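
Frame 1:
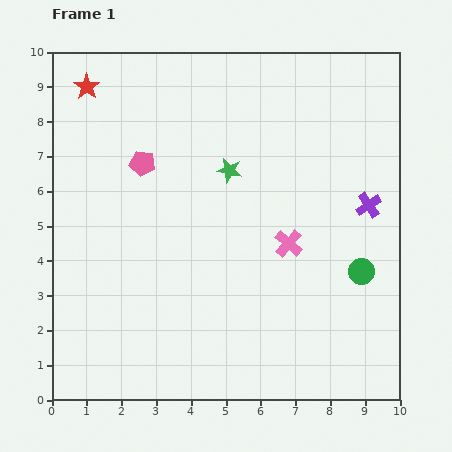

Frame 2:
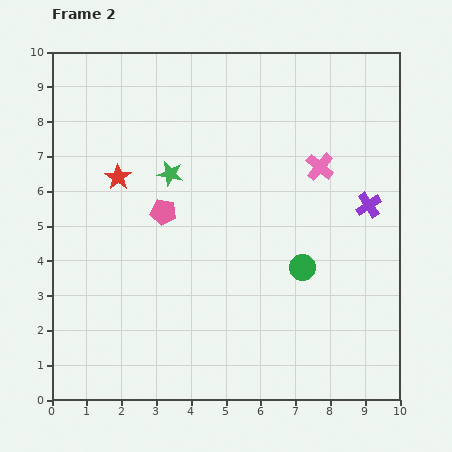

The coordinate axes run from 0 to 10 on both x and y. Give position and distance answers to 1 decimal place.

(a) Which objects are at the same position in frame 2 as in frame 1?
the purple cross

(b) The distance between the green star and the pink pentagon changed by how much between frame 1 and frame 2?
-1.4

Distance in frame 1: 2.5. Distance in frame 2: 1.1.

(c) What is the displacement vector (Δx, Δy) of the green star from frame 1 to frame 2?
(-1.7, -0.1)

The green star was at (5.1, 6.6) in frame 1 and (3.4, 6.5) in frame 2.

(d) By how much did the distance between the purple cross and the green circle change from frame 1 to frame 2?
+0.7

Distance in frame 1: 1.9. Distance in frame 2: 2.6.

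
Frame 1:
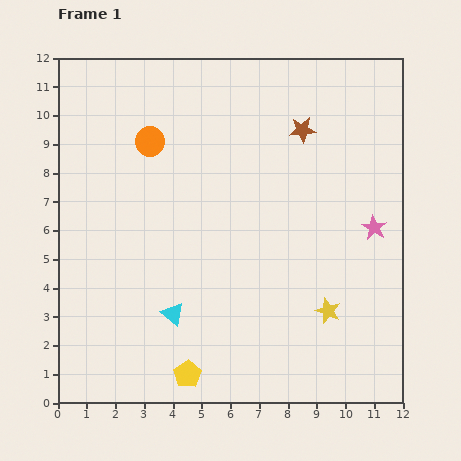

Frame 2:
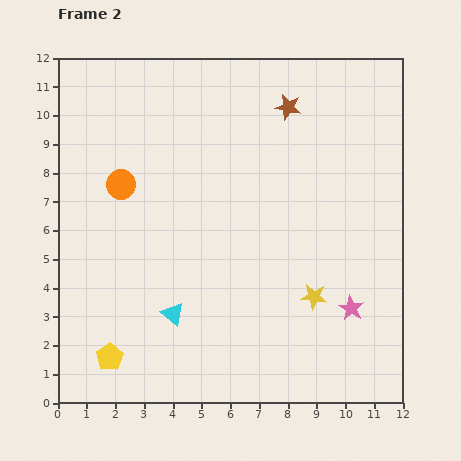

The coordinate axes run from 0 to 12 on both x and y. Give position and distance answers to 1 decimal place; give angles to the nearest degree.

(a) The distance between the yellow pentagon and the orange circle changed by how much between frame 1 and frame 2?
-2.2

Distance in frame 1: 8.2. Distance in frame 2: 6.0.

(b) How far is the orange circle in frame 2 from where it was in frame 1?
1.8

The orange circle moved from (3.2, 9.1) to (2.2, 7.6), a distance of √(1.0² + 1.5²) ≈ 1.8.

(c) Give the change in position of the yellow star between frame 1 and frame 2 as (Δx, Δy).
(-0.5, 0.5)

The yellow star was at (9.4, 3.2) in frame 1 and (8.9, 3.7) in frame 2.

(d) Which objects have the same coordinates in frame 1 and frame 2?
the cyan triangle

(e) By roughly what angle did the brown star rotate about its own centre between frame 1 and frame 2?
18° clockwise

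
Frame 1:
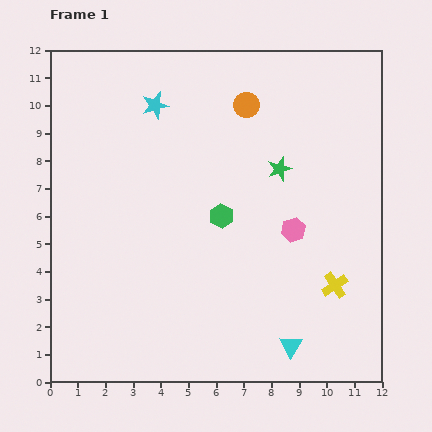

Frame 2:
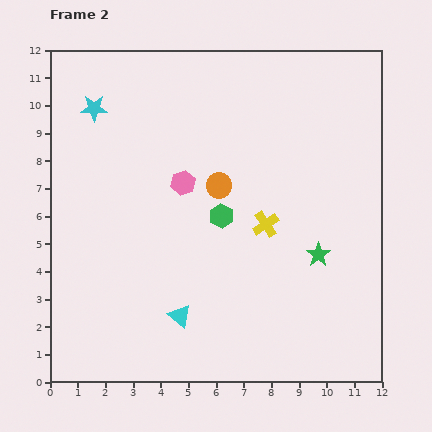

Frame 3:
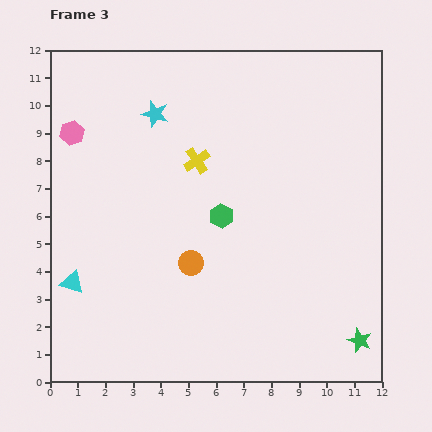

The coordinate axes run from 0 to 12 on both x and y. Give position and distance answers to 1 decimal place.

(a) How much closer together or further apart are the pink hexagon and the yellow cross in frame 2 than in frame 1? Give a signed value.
+0.9

Distance in frame 1: 2.5. Distance in frame 2: 3.4.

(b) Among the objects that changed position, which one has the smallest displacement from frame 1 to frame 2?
the cyan star

(moved 2.2)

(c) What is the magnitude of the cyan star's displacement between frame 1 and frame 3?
0.3

The cyan star moved from (3.8, 10.0) to (3.8, 9.7), a distance of √(0.0² + 0.3²) ≈ 0.3.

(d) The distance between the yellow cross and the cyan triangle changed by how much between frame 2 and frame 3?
+1.8

Distance in frame 2: 4.5. Distance in frame 3: 6.3.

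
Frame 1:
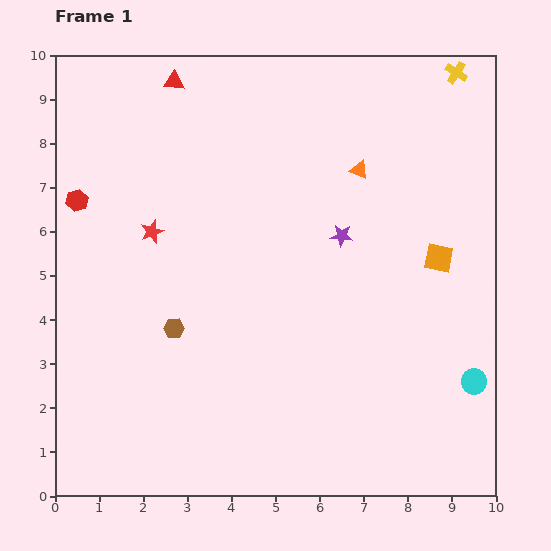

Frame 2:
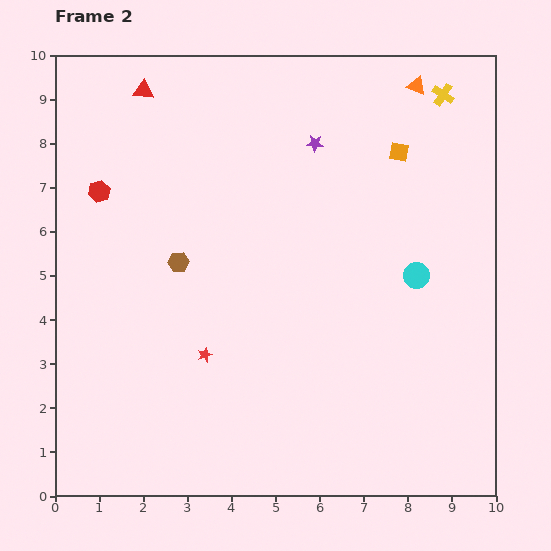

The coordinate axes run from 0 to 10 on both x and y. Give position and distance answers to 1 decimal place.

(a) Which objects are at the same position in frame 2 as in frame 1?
none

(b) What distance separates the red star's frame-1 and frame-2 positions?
3.0

The red star moved from (2.2, 6.0) to (3.4, 3.2), a distance of √(1.2² + 2.8²) ≈ 3.0.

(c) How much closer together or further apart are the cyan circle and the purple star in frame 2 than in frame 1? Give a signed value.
-0.7

Distance in frame 1: 4.5. Distance in frame 2: 3.8.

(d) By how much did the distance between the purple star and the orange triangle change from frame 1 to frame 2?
+1.0

Distance in frame 1: 1.6. Distance in frame 2: 2.6.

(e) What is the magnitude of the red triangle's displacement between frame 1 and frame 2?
0.7

The red triangle moved from (2.7, 9.4) to (2.0, 9.2), a distance of √(0.7² + 0.2²) ≈ 0.7.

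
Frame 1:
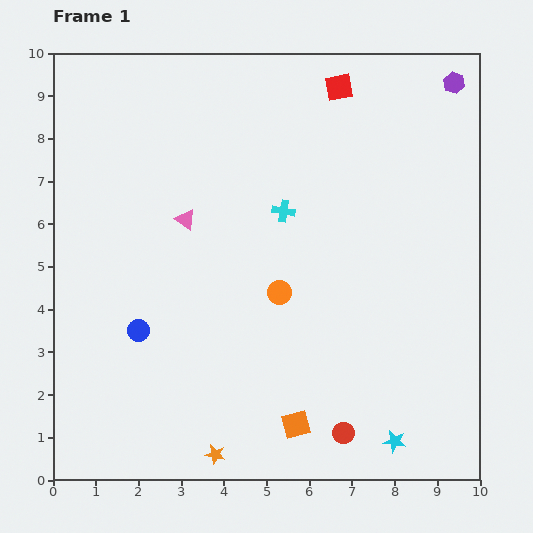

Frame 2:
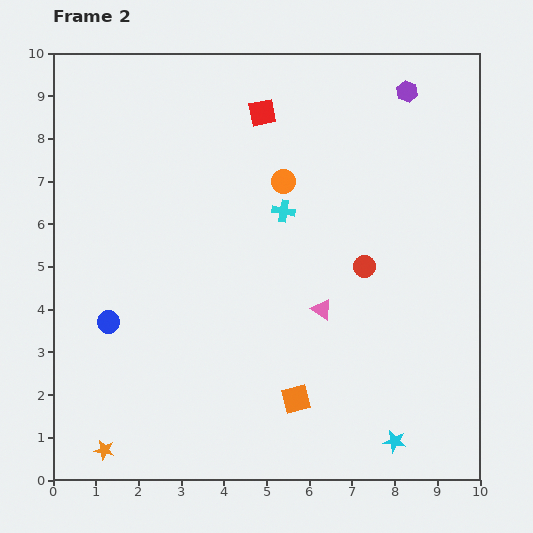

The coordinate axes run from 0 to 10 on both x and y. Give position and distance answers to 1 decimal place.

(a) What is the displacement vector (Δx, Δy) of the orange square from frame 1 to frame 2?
(0.0, 0.6)

The orange square was at (5.7, 1.3) in frame 1 and (5.7, 1.9) in frame 2.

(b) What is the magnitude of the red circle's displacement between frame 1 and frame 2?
3.9

The red circle moved from (6.8, 1.1) to (7.3, 5.0), a distance of √(0.5² + 3.9²) ≈ 3.9.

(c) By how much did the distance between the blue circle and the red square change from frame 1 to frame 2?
-1.3

Distance in frame 1: 7.4. Distance in frame 2: 6.1.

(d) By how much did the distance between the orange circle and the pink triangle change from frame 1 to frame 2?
+0.3

Distance in frame 1: 2.8. Distance in frame 2: 3.1.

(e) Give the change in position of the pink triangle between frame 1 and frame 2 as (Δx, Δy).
(3.2, -2.1)

The pink triangle was at (3.1, 6.1) in frame 1 and (6.3, 4.0) in frame 2.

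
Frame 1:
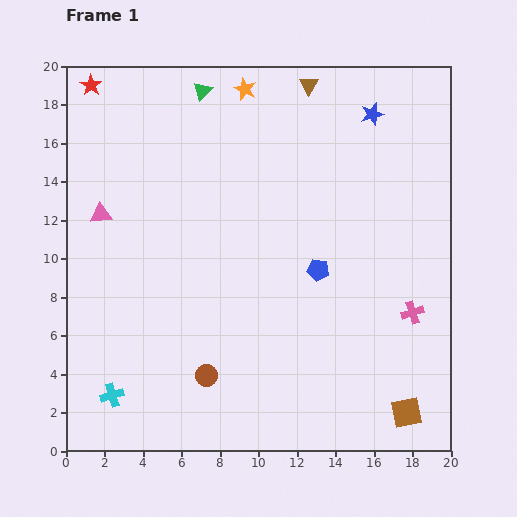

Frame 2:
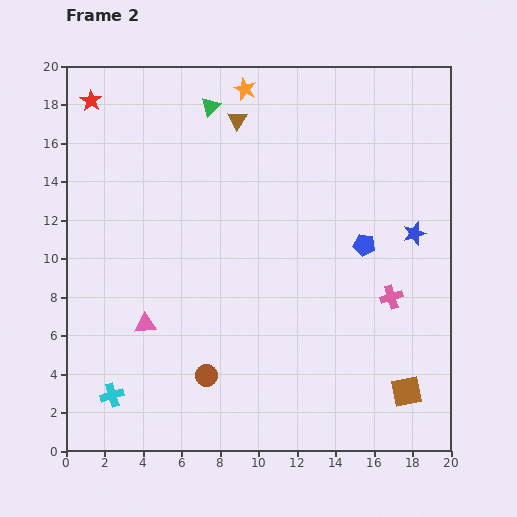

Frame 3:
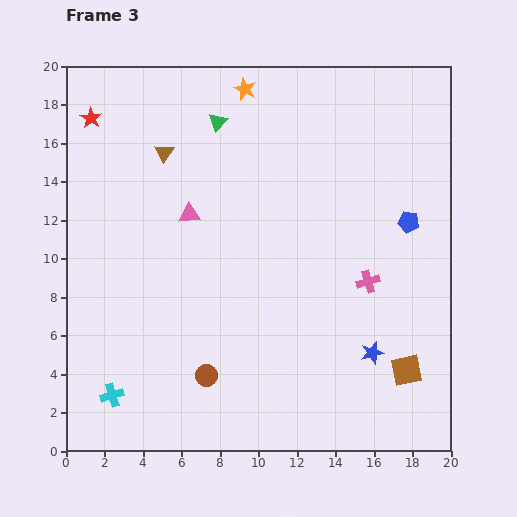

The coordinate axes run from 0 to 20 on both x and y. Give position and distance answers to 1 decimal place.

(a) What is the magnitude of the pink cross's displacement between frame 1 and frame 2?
1.4

The pink cross moved from (18.0, 7.2) to (16.9, 8.0), a distance of √(1.1² + 0.8²) ≈ 1.4.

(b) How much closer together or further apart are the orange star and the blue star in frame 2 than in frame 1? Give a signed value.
+4.9

Distance in frame 1: 6.7. Distance in frame 2: 11.6.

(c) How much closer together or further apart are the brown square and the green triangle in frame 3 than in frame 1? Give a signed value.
-3.6

Distance in frame 1: 19.8. Distance in frame 3: 16.2.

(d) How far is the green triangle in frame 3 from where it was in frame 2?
0.9

The green triangle moved from (7.5, 17.9) to (7.9, 17.1), a distance of √(0.4² + 0.8²) ≈ 0.9.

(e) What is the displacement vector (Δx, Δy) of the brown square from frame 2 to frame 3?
(0.0, 1.1)

The brown square was at (17.7, 3.1) in frame 2 and (17.7, 4.2) in frame 3.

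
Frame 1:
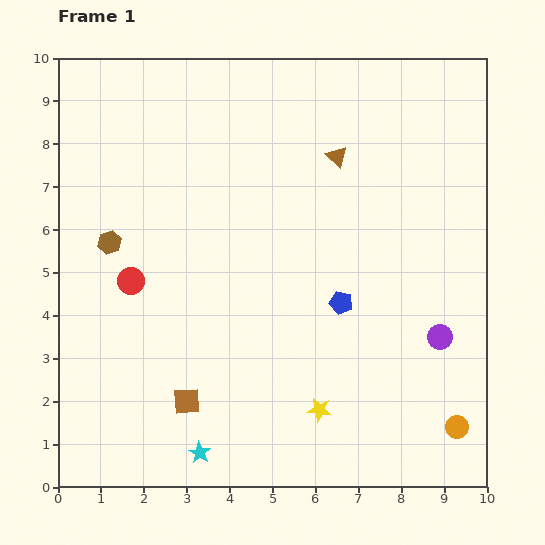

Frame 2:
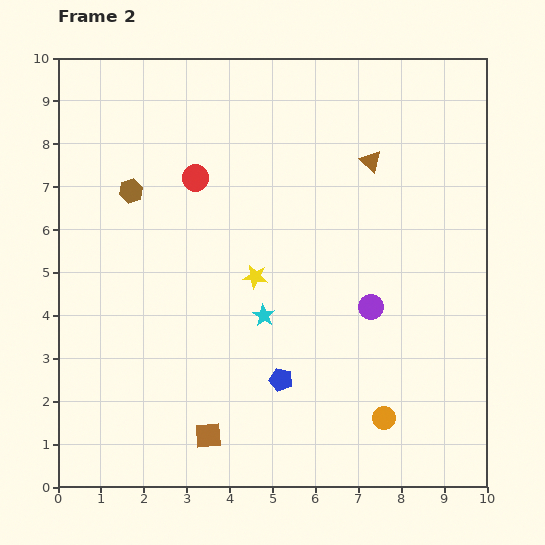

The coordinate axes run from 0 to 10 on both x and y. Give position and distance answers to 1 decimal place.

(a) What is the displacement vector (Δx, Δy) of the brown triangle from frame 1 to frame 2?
(0.8, -0.1)

The brown triangle was at (6.5, 7.7) in frame 1 and (7.3, 7.6) in frame 2.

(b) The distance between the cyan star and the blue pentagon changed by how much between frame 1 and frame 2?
-3.2

Distance in frame 1: 4.8. Distance in frame 2: 1.6.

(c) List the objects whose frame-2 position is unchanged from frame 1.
none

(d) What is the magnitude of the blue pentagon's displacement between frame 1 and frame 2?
2.3

The blue pentagon moved from (6.6, 4.3) to (5.2, 2.5), a distance of √(1.4² + 1.8²) ≈ 2.3.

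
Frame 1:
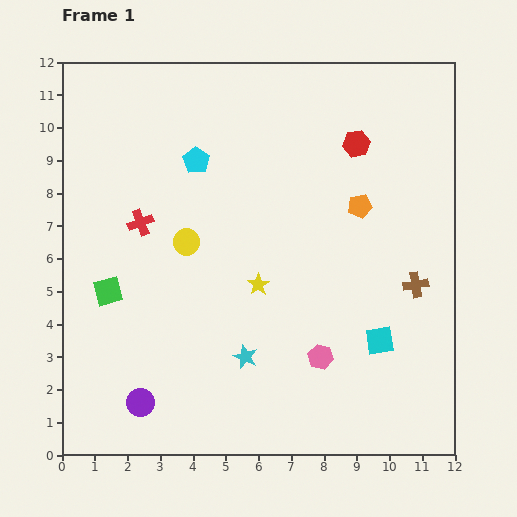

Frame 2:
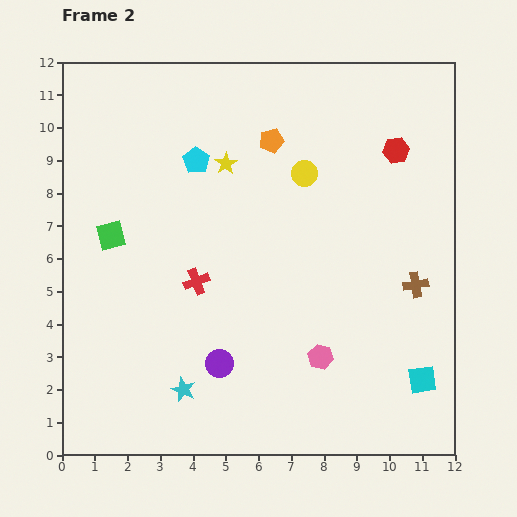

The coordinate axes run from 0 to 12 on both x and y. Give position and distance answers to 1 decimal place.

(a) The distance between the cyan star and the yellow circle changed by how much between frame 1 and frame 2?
+3.7

Distance in frame 1: 3.9. Distance in frame 2: 7.6.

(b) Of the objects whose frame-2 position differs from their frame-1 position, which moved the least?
the red hexagon

(moved 1.2)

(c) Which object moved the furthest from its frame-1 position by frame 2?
the yellow circle

(moved 4.2; next 3.8)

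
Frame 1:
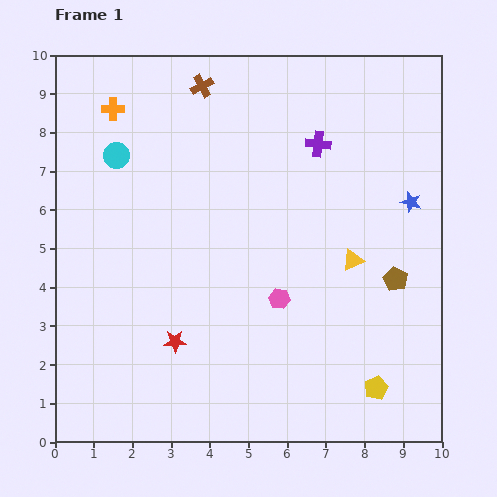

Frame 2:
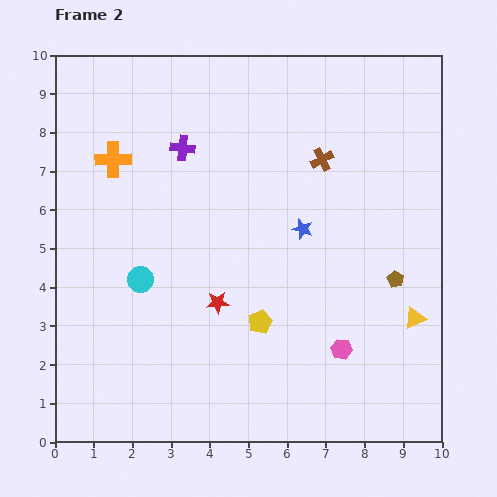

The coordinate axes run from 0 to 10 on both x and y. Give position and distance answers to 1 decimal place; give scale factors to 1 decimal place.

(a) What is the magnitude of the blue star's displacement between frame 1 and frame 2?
2.9

The blue star moved from (9.2, 6.2) to (6.4, 5.5), a distance of √(2.8² + 0.7²) ≈ 2.9.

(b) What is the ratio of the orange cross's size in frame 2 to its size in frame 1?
1.6×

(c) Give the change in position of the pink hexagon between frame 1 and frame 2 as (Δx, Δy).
(1.6, -1.3)

The pink hexagon was at (5.8, 3.7) in frame 1 and (7.4, 2.4) in frame 2.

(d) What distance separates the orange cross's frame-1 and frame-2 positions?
1.3

The orange cross moved from (1.5, 8.6) to (1.5, 7.3), a distance of √(0.0² + 1.3²) ≈ 1.3.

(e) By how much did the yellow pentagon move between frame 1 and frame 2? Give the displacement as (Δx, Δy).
(-3.0, 1.7)

The yellow pentagon was at (8.3, 1.4) in frame 1 and (5.3, 3.1) in frame 2.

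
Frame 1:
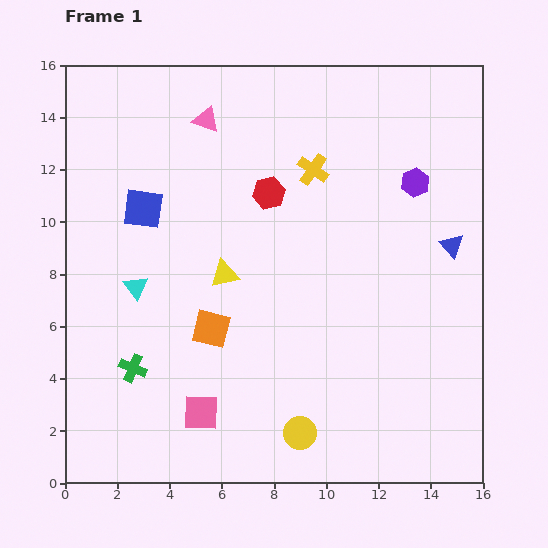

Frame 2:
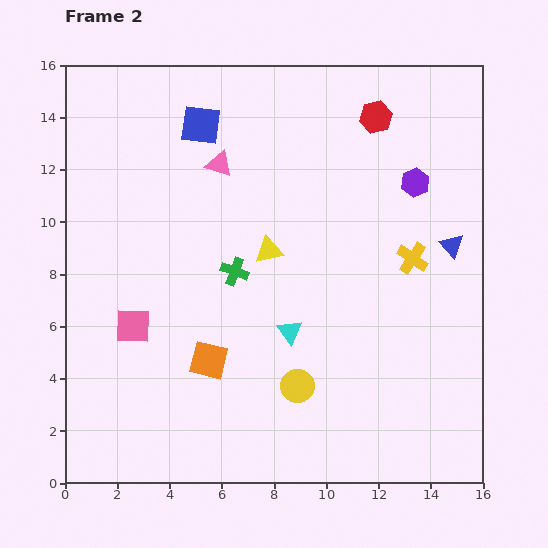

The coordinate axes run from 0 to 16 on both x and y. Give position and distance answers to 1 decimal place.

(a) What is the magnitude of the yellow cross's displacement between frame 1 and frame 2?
5.1

The yellow cross moved from (9.5, 12.0) to (13.3, 8.6), a distance of √(3.8² + 3.4²) ≈ 5.1.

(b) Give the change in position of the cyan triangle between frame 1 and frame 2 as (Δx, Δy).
(5.9, -1.7)

The cyan triangle was at (2.7, 7.5) in frame 1 and (8.6, 5.8) in frame 2.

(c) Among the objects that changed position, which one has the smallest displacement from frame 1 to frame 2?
the orange square

(moved 1.2)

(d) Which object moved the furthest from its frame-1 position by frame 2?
the cyan triangle

(moved 6.1; next 5.4)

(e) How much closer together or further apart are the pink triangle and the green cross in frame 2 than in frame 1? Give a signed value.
-5.8

Distance in frame 1: 9.9. Distance in frame 2: 4.1.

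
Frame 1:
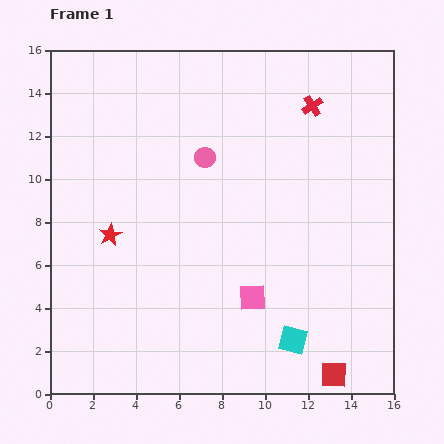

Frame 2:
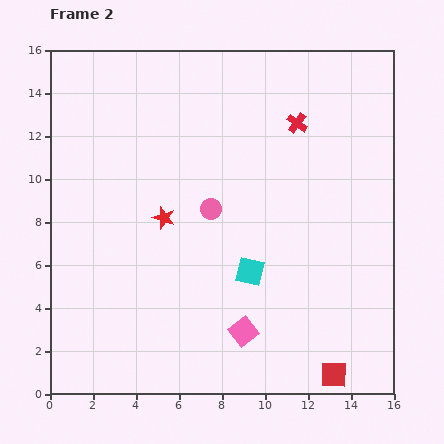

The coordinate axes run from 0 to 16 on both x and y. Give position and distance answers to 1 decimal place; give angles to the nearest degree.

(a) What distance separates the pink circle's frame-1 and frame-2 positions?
2.4

The pink circle moved from (7.2, 11.0) to (7.5, 8.6), a distance of √(0.3² + 2.4²) ≈ 2.4.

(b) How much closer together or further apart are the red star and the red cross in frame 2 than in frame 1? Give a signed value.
-3.6

Distance in frame 1: 11.2. Distance in frame 2: 7.6.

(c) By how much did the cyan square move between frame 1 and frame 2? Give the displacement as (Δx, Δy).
(-2.0, 3.2)

The cyan square was at (11.3, 2.5) in frame 1 and (9.3, 5.7) in frame 2.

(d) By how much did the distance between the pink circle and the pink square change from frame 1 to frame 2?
-1.0

Distance in frame 1: 6.9. Distance in frame 2: 5.9.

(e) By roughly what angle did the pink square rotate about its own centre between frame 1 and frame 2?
35° counter-clockwise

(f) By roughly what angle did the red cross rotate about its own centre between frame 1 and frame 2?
21° counter-clockwise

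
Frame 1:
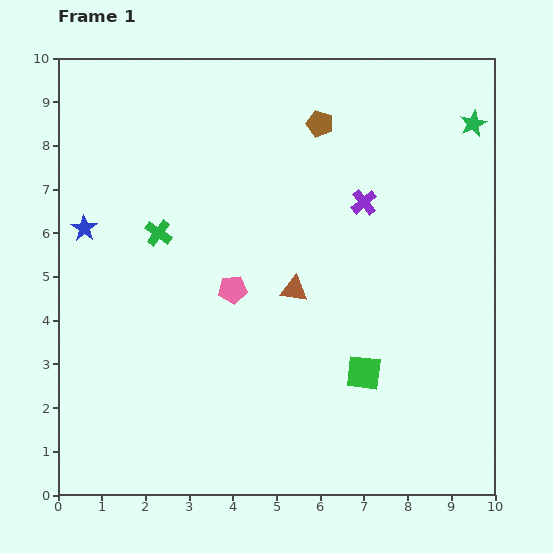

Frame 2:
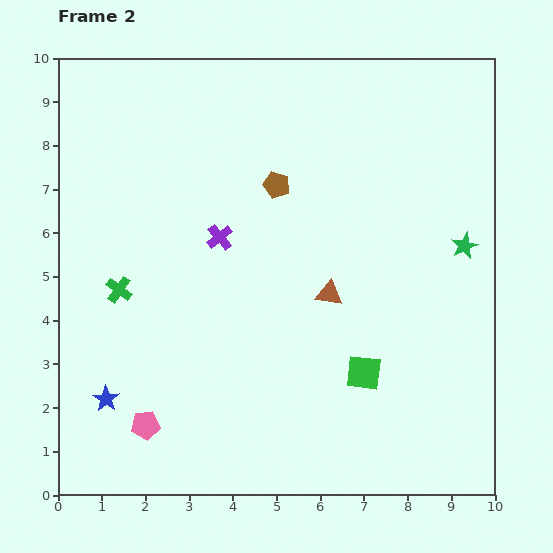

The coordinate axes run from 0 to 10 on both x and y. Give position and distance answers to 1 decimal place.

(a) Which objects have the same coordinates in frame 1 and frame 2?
the green square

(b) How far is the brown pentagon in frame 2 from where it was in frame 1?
1.7

The brown pentagon moved from (6.0, 8.5) to (5.0, 7.1), a distance of √(1.0² + 1.4²) ≈ 1.7.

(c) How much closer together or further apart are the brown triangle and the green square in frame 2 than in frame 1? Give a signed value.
-0.5

Distance in frame 1: 2.5. Distance in frame 2: 2.0.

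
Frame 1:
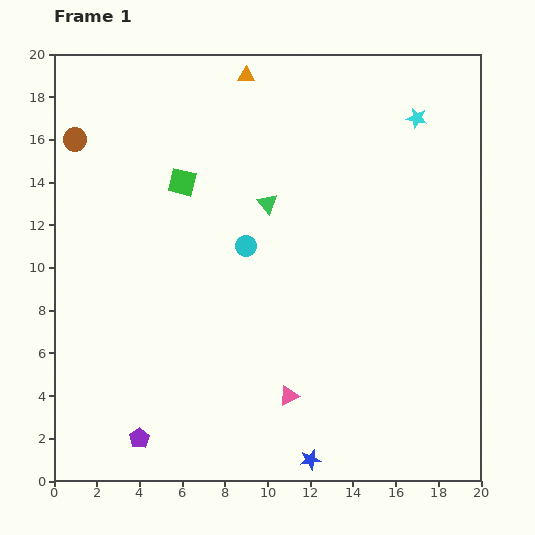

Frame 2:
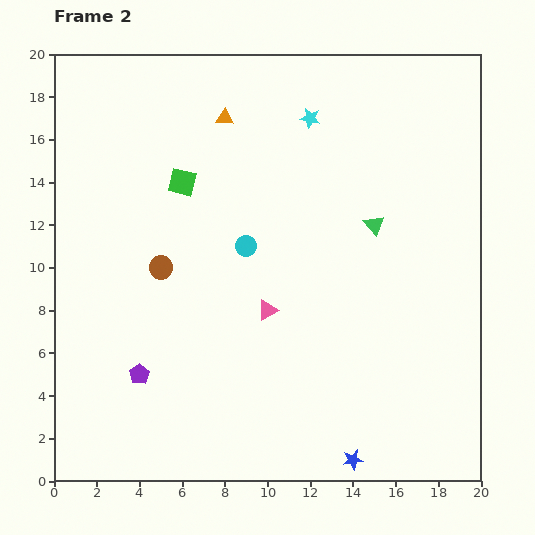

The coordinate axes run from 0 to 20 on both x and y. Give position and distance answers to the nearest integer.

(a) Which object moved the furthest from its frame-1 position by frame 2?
the brown circle

(moved 7; next 5)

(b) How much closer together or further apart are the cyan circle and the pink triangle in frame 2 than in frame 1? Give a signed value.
-4

Distance in frame 1: 7. Distance in frame 2: 3.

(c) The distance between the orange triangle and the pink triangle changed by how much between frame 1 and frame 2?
-6

Distance in frame 1: 15. Distance in frame 2: 9.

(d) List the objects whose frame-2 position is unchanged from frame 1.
the cyan circle, the green square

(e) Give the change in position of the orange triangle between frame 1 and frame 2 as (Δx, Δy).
(-1, -2)

The orange triangle was at (9, 19) in frame 1 and (8, 17) in frame 2.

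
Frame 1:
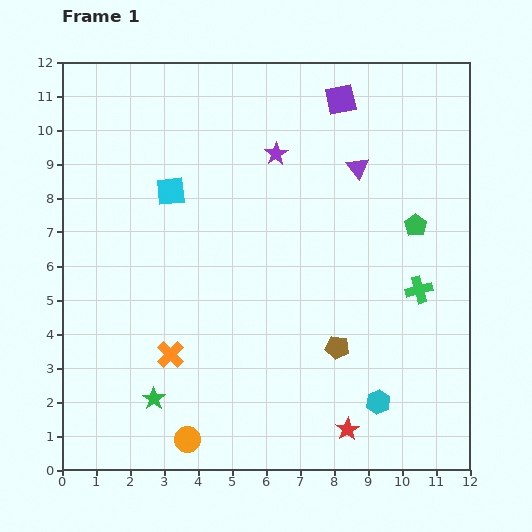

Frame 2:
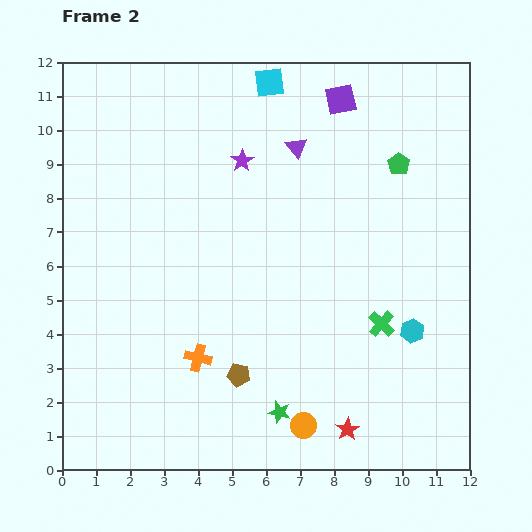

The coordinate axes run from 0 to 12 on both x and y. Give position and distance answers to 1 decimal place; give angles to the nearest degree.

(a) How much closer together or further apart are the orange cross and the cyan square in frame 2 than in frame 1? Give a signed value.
+3.6

Distance in frame 1: 4.8. Distance in frame 2: 8.4.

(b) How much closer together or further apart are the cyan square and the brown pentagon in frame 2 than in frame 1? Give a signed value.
+1.9

Distance in frame 1: 6.7. Distance in frame 2: 8.6.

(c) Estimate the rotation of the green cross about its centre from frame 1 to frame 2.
32° counter-clockwise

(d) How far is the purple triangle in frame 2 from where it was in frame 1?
1.9

The purple triangle moved from (8.7, 8.9) to (6.9, 9.5), a distance of √(1.8² + 0.6²) ≈ 1.9.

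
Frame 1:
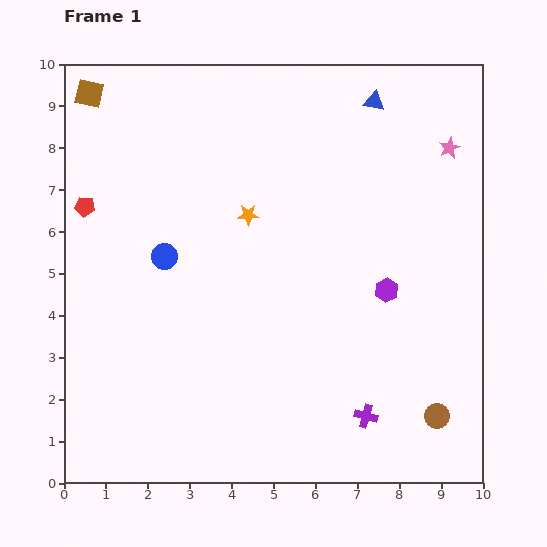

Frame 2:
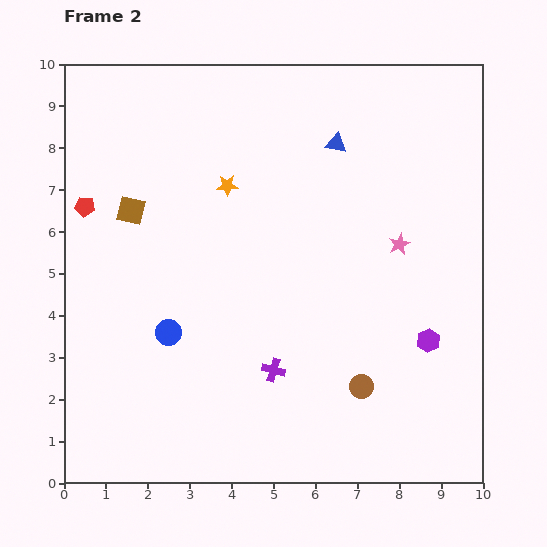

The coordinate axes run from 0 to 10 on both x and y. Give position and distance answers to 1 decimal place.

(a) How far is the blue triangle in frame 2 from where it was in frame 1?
1.3

The blue triangle moved from (7.4, 9.1) to (6.5, 8.1), a distance of √(0.9² + 1.0²) ≈ 1.3.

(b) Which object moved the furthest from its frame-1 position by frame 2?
the brown square

(moved 3.0; next 2.6)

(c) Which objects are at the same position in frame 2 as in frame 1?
the red pentagon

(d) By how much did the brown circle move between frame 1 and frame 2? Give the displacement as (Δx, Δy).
(-1.8, 0.7)

The brown circle was at (8.9, 1.6) in frame 1 and (7.1, 2.3) in frame 2.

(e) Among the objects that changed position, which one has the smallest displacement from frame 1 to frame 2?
the orange star

(moved 0.9)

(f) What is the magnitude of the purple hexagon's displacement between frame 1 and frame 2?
1.6

The purple hexagon moved from (7.7, 4.6) to (8.7, 3.4), a distance of √(1.0² + 1.2²) ≈ 1.6.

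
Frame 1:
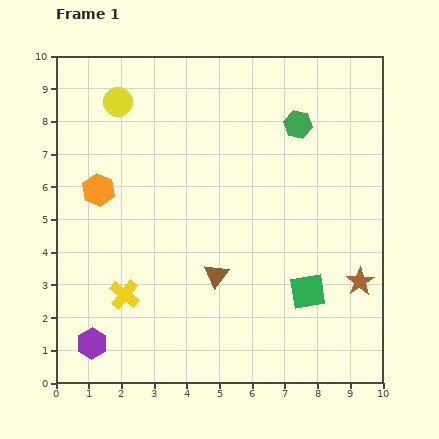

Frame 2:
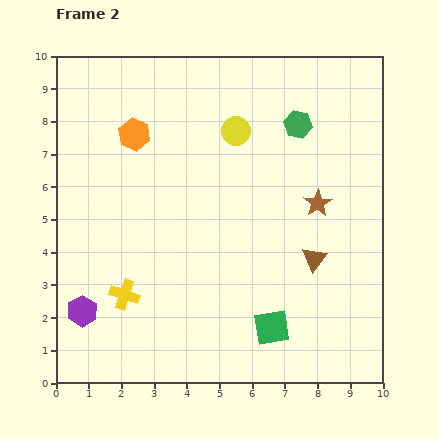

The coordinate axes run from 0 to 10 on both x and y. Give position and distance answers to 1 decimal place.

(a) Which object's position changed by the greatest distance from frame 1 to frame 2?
the yellow circle

(moved 3.7; next 3.0)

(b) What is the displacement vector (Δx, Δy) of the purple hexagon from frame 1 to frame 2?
(-0.3, 1.0)

The purple hexagon was at (1.1, 1.2) in frame 1 and (0.8, 2.2) in frame 2.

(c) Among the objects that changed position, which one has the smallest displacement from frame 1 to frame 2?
the purple hexagon

(moved 1.0)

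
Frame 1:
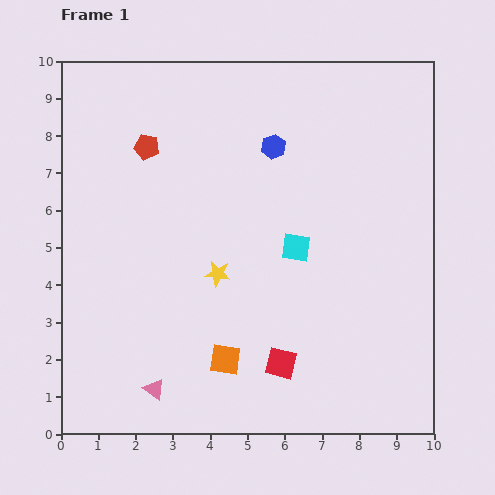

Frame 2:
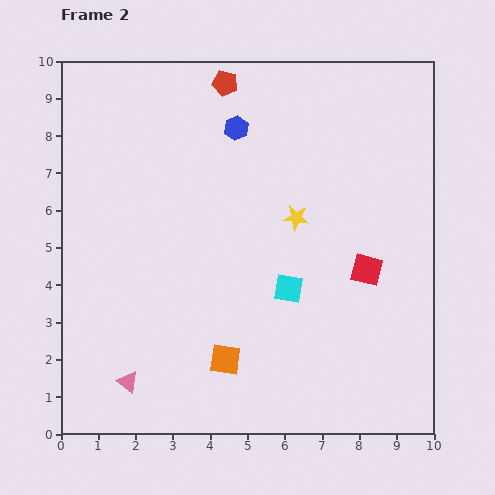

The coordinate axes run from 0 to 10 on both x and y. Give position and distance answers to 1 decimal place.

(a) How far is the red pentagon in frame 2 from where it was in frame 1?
2.7

The red pentagon moved from (2.3, 7.7) to (4.4, 9.4), a distance of √(2.1² + 1.7²) ≈ 2.7.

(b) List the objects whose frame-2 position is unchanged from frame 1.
the orange square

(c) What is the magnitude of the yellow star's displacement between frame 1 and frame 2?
2.6

The yellow star moved from (4.2, 4.3) to (6.3, 5.8), a distance of √(2.1² + 1.5²) ≈ 2.6.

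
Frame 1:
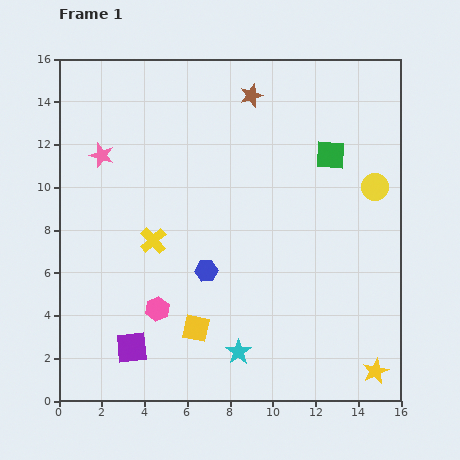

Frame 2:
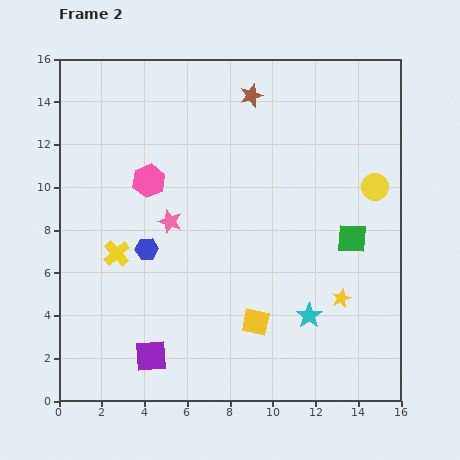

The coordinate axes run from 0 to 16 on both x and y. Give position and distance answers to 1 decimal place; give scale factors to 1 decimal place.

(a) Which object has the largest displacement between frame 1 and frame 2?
the pink hexagon

(moved 6.0; next 4.5)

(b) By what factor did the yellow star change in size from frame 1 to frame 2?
0.7×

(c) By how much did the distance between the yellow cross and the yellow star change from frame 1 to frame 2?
-1.4

Distance in frame 1: 12.1. Distance in frame 2: 10.7.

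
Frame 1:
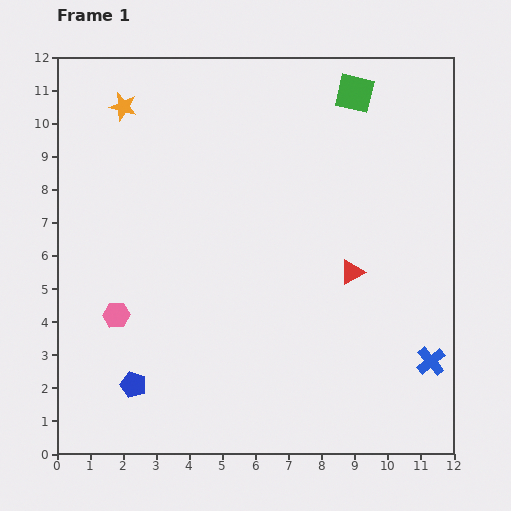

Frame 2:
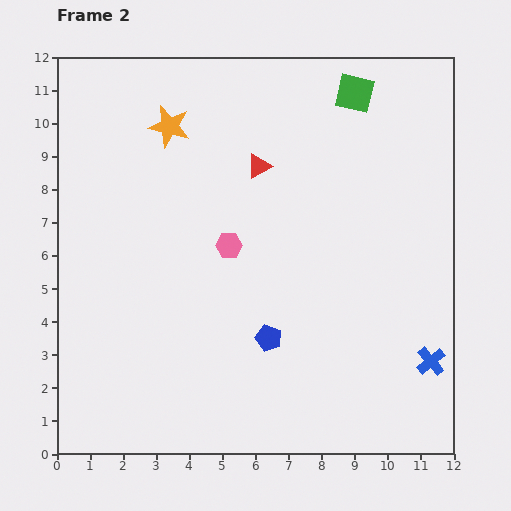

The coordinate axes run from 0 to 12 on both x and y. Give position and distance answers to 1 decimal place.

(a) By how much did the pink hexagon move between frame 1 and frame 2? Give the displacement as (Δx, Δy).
(3.4, 2.1)

The pink hexagon was at (1.8, 4.2) in frame 1 and (5.2, 6.3) in frame 2.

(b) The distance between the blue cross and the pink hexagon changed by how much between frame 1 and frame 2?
-2.6

Distance in frame 1: 9.6. Distance in frame 2: 7.0.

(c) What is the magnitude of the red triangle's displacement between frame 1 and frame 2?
4.3

The red triangle moved from (8.9, 5.5) to (6.1, 8.7), a distance of √(2.8² + 3.2²) ≈ 4.3.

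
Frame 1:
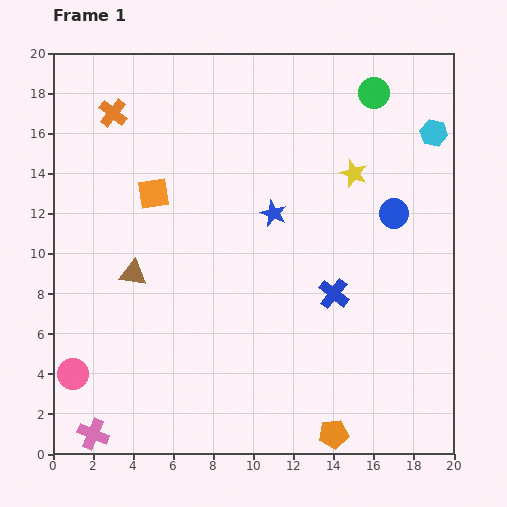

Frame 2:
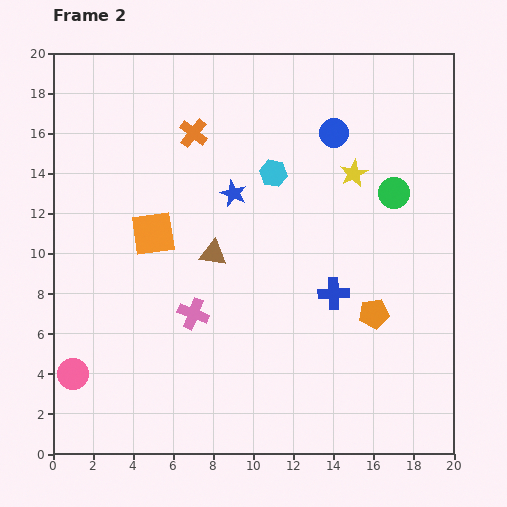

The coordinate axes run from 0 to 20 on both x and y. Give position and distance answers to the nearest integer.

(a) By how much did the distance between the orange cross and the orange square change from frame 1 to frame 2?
+1

Distance in frame 1: 4. Distance in frame 2: 5.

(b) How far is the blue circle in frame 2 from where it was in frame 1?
5

The blue circle moved from (17, 12) to (14, 16), a distance of √(3² + 4²) ≈ 5.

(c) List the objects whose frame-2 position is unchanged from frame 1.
the pink circle, the blue cross, the yellow star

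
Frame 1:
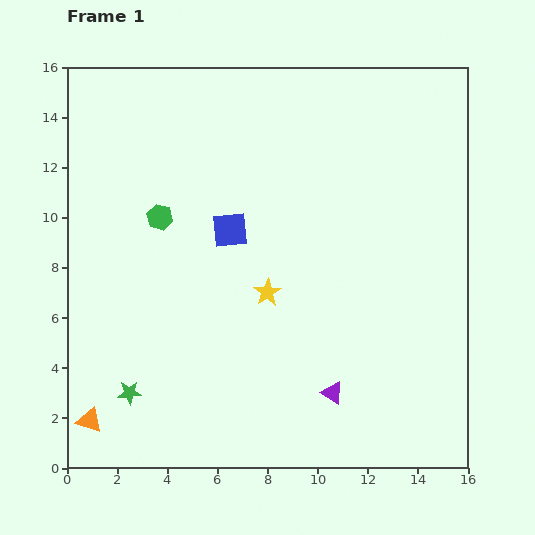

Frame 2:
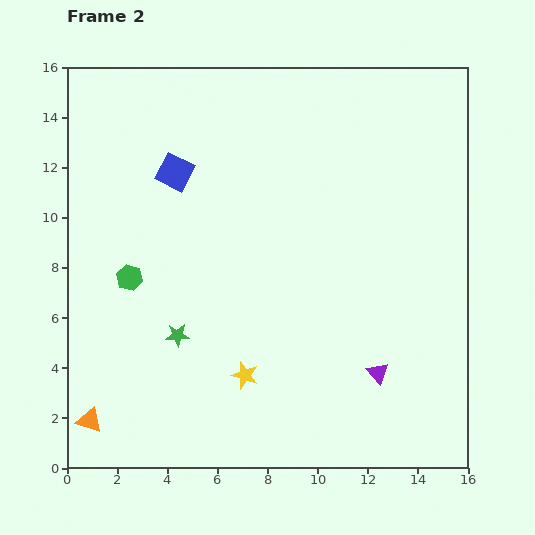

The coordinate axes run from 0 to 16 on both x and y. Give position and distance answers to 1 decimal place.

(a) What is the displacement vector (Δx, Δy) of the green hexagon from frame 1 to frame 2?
(-1.2, -2.4)

The green hexagon was at (3.7, 10.0) in frame 1 and (2.5, 7.6) in frame 2.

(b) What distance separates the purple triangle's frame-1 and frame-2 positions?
2.0

The purple triangle moved from (10.6, 3.0) to (12.4, 3.8), a distance of √(1.8² + 0.8²) ≈ 2.0.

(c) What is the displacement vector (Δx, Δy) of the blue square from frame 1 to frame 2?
(-2.2, 2.3)

The blue square was at (6.5, 9.5) in frame 1 and (4.3, 11.8) in frame 2.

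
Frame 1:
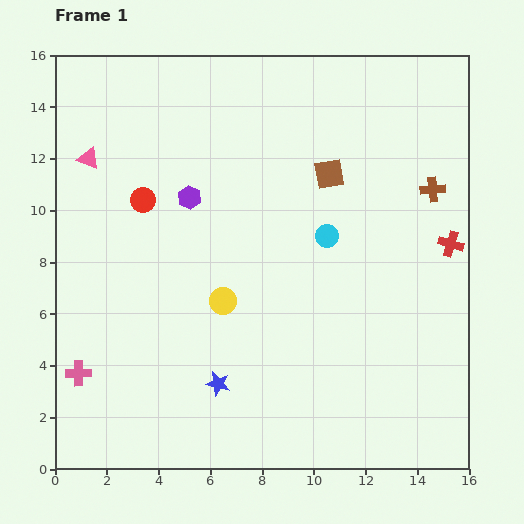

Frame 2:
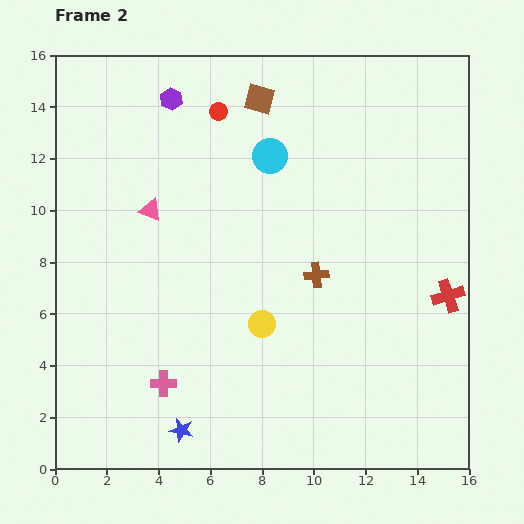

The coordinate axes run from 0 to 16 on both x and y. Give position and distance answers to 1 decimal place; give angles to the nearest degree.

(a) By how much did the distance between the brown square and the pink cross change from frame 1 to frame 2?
-0.8

Distance in frame 1: 12.4. Distance in frame 2: 11.6.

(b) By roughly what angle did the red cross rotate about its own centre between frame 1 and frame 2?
35° counter-clockwise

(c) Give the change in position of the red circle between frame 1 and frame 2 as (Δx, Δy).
(2.9, 3.4)

The red circle was at (3.4, 10.4) in frame 1 and (6.3, 13.8) in frame 2.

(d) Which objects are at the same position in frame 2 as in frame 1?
none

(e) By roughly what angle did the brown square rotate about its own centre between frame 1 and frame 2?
25° clockwise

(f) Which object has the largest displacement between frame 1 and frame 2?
the brown cross

(moved 5.6; next 4.5)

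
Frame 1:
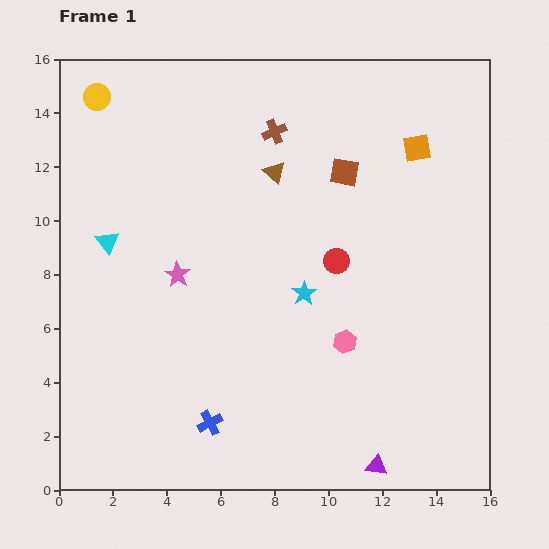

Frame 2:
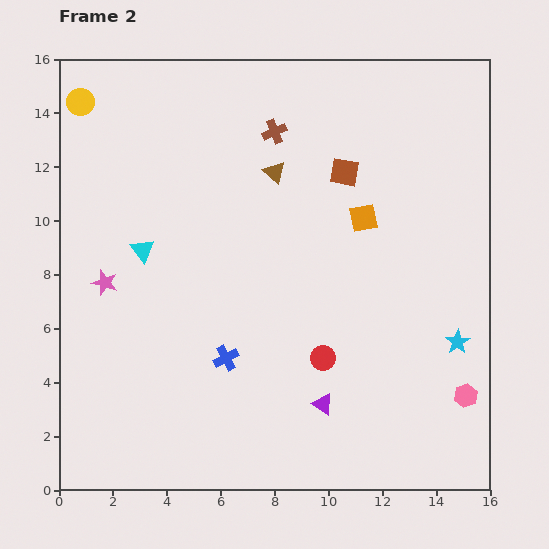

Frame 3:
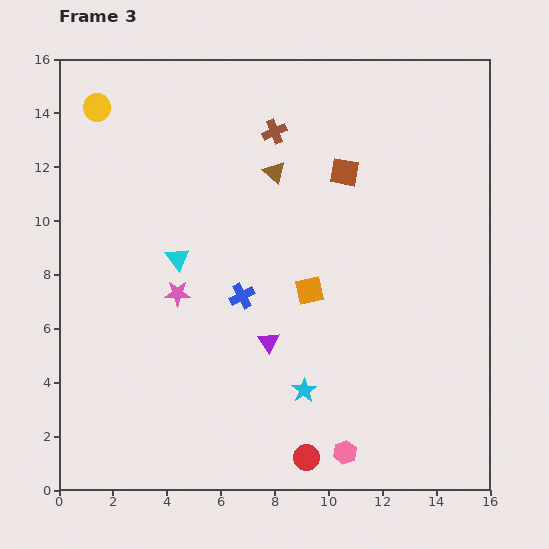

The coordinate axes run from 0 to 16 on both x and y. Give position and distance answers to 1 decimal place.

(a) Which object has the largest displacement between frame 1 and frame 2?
the cyan star

(moved 6.0; next 4.9)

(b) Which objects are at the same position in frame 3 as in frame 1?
the brown triangle, the brown cross, the brown square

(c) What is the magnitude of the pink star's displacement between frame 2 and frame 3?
2.7

The pink star moved from (1.7, 7.7) to (4.4, 7.3), a distance of √(2.7² + 0.4²) ≈ 2.7.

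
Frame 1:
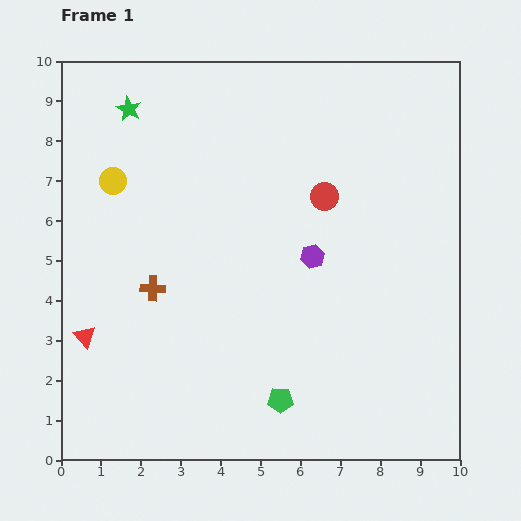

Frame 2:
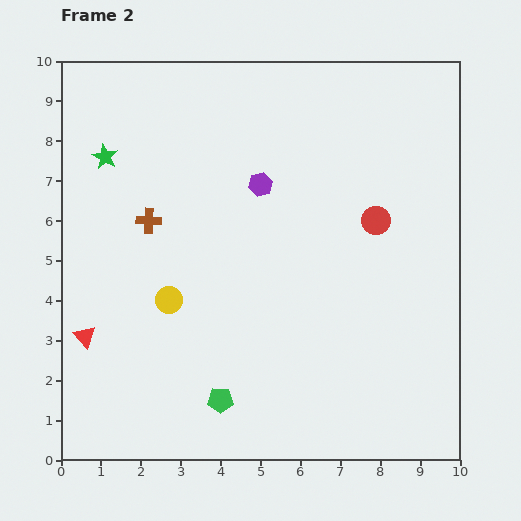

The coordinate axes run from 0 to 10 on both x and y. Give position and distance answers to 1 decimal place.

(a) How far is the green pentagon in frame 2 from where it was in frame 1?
1.5

The green pentagon moved from (5.5, 1.5) to (4.0, 1.5), a distance of √(1.5² + 0.0²) ≈ 1.5.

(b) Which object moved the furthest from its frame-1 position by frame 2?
the yellow circle

(moved 3.3; next 2.2)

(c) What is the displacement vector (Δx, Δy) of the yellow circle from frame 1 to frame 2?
(1.4, -3.0)

The yellow circle was at (1.3, 7.0) in frame 1 and (2.7, 4.0) in frame 2.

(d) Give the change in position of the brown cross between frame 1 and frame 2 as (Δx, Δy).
(-0.1, 1.7)

The brown cross was at (2.3, 4.3) in frame 1 and (2.2, 6.0) in frame 2.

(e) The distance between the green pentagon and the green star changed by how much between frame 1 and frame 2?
-1.4

Distance in frame 1: 8.2. Distance in frame 2: 6.8.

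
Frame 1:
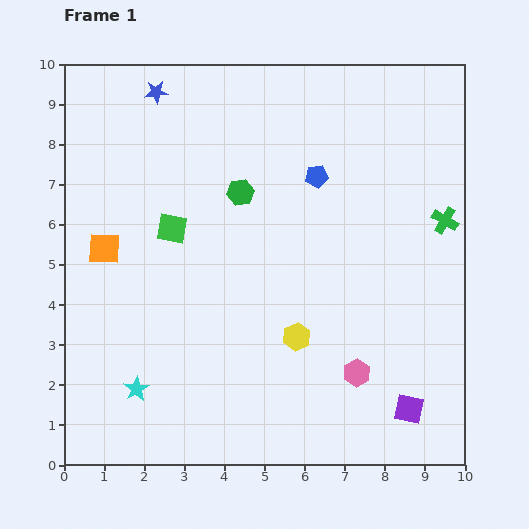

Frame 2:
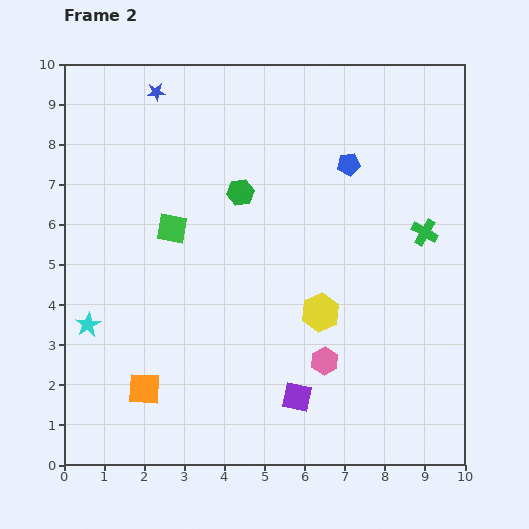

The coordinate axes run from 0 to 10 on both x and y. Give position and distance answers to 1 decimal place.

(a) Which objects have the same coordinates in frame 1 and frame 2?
the blue star, the green square, the green hexagon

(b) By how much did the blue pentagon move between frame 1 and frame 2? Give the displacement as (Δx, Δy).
(0.8, 0.3)

The blue pentagon was at (6.3, 7.2) in frame 1 and (7.1, 7.5) in frame 2.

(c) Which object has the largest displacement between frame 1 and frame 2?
the orange square

(moved 3.6; next 2.8)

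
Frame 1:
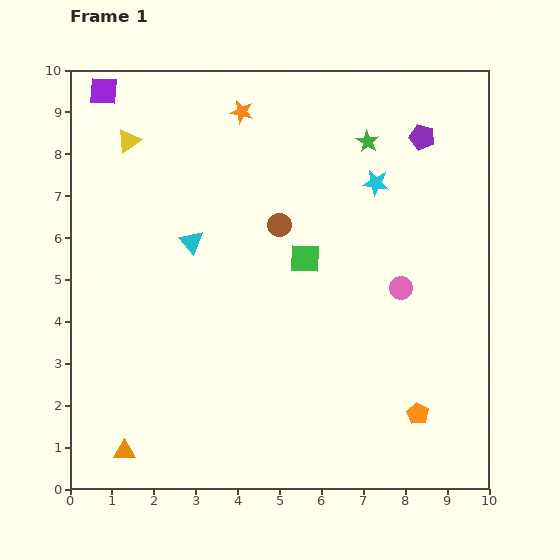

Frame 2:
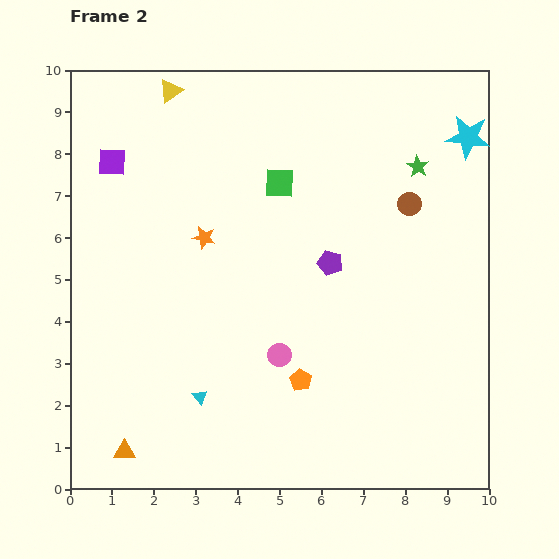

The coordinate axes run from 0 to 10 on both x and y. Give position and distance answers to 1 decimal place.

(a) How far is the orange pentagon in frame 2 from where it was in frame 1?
2.9

The orange pentagon moved from (8.3, 1.8) to (5.5, 2.6), a distance of √(2.8² + 0.8²) ≈ 2.9.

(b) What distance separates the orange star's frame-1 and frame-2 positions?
3.1

The orange star moved from (4.1, 9.0) to (3.2, 6.0), a distance of √(0.9² + 3.0²) ≈ 3.1.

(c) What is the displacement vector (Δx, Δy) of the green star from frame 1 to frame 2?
(1.2, -0.6)

The green star was at (7.1, 8.3) in frame 1 and (8.3, 7.7) in frame 2.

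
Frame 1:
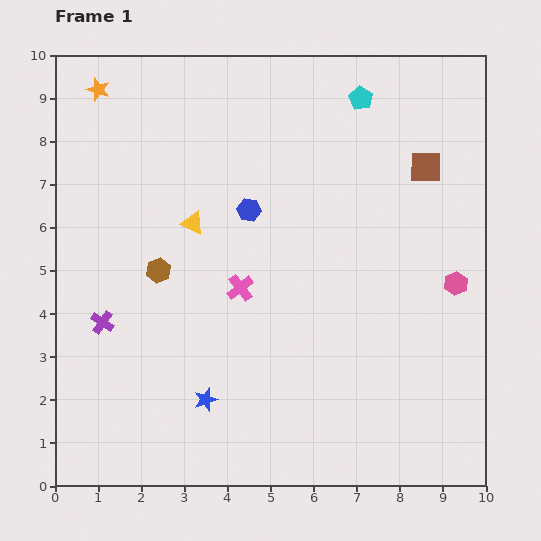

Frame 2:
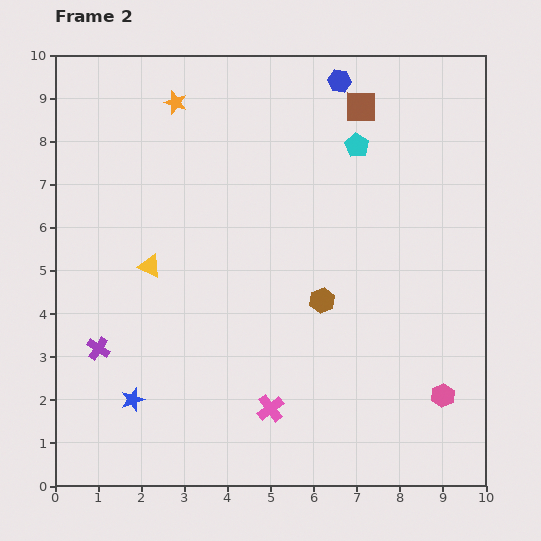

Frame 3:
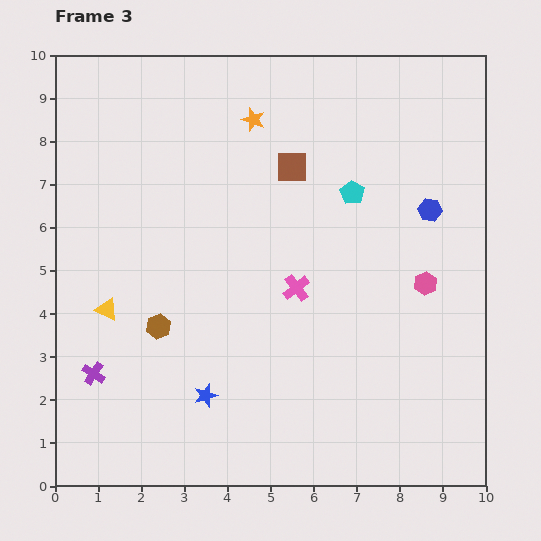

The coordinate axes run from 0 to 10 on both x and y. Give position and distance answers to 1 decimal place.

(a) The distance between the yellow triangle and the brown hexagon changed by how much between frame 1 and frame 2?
+2.7

Distance in frame 1: 1.4. Distance in frame 2: 4.1.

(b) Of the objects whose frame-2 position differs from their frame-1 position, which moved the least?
the purple cross

(moved 0.6)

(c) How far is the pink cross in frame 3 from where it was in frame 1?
1.3

The pink cross moved from (4.3, 4.6) to (5.6, 4.6), a distance of √(1.3² + 0.0²) ≈ 1.3.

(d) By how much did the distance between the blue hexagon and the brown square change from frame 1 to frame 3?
-0.8

Distance in frame 1: 4.2. Distance in frame 3: 3.4.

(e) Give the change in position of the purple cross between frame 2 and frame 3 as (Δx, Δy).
(-0.1, -0.6)

The purple cross was at (1.0, 3.2) in frame 2 and (0.9, 2.6) in frame 3.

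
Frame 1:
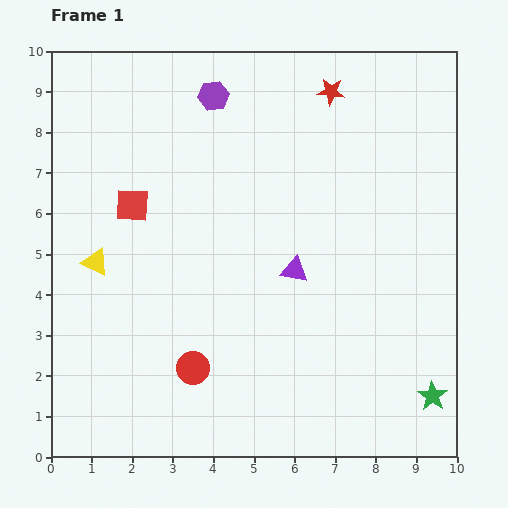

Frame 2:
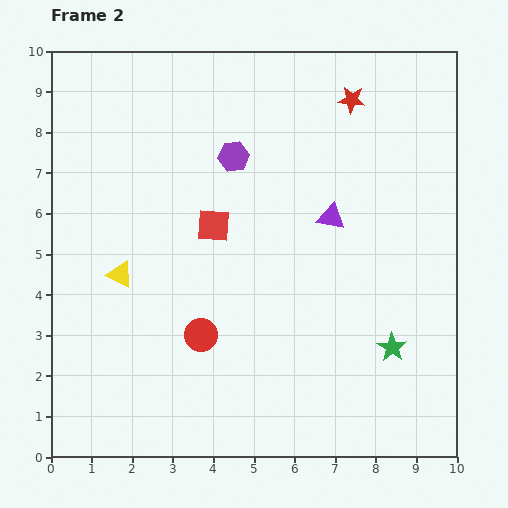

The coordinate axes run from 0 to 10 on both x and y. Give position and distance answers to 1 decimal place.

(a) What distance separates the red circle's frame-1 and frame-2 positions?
0.8

The red circle moved from (3.5, 2.2) to (3.7, 3.0), a distance of √(0.2² + 0.8²) ≈ 0.8.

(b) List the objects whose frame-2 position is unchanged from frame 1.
none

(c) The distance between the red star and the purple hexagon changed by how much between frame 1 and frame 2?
+0.3

Distance in frame 1: 2.9. Distance in frame 2: 3.2.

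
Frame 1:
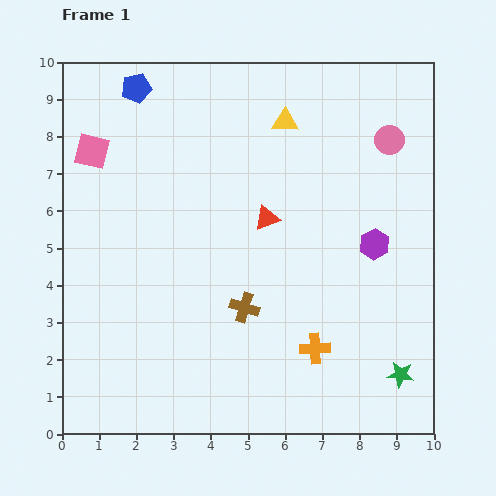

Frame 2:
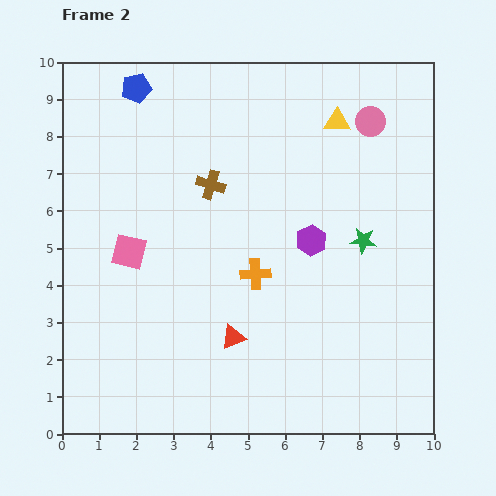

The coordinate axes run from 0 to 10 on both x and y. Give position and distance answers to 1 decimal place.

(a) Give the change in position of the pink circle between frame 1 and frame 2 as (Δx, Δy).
(-0.5, 0.5)

The pink circle was at (8.8, 7.9) in frame 1 and (8.3, 8.4) in frame 2.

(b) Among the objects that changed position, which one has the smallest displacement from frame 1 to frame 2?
the pink circle

(moved 0.7)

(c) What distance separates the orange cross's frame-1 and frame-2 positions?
2.6

The orange cross moved from (6.8, 2.3) to (5.2, 4.3), a distance of √(1.6² + 2.0²) ≈ 2.6.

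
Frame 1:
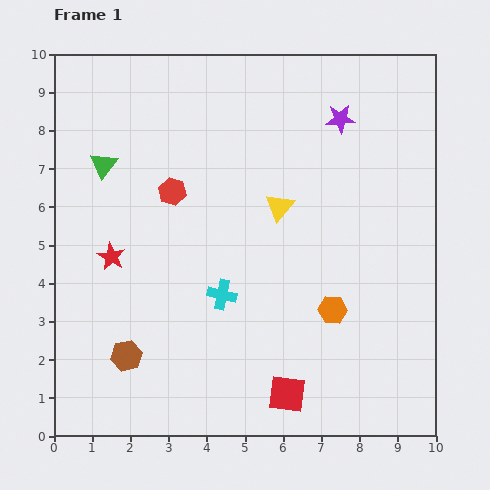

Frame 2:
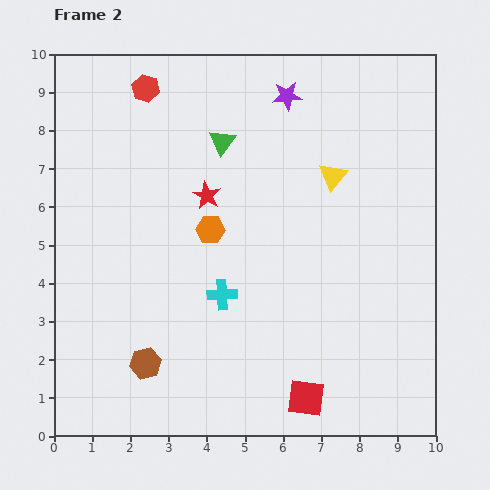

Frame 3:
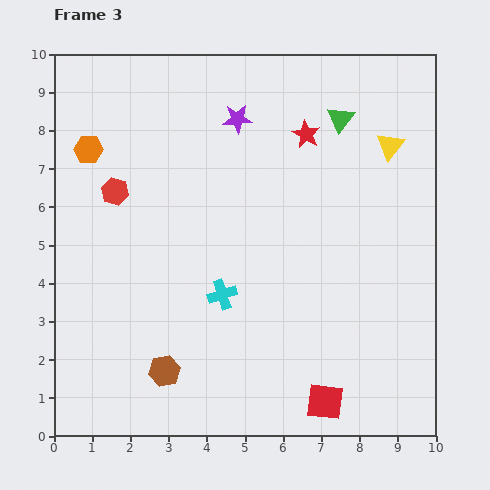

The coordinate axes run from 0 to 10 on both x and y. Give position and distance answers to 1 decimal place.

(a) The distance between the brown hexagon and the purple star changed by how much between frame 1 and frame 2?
-0.5

Distance in frame 1: 8.4. Distance in frame 2: 7.9.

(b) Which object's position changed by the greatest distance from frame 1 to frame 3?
the orange hexagon

(moved 7.7; next 6.3)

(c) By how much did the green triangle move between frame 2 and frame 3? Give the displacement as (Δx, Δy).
(3.1, 0.6)

The green triangle was at (4.4, 7.7) in frame 2 and (7.5, 8.3) in frame 3.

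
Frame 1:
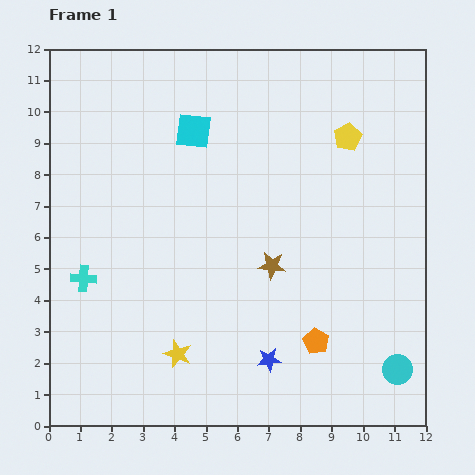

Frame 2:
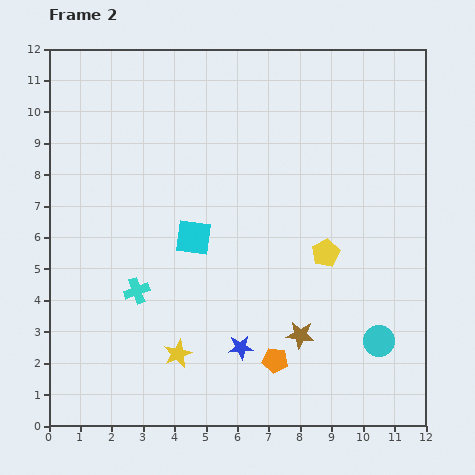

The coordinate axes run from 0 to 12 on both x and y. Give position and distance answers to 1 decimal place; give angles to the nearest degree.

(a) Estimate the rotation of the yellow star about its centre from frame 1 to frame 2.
27° clockwise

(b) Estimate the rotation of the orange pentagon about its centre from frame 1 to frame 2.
20° counter-clockwise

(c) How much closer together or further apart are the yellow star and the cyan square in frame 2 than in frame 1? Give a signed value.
-3.4

Distance in frame 1: 7.1. Distance in frame 2: 3.7.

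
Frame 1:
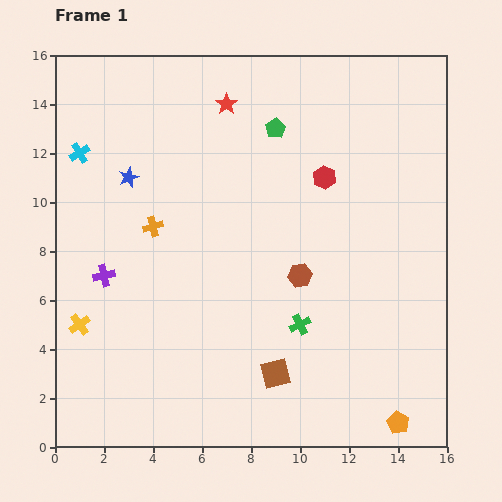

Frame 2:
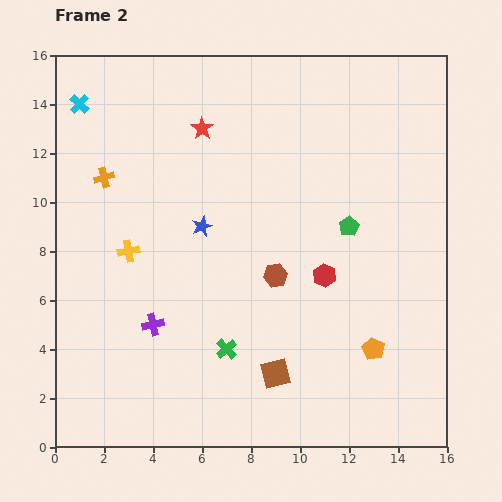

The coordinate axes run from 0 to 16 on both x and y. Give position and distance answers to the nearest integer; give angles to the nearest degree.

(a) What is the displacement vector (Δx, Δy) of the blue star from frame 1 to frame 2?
(3, -2)

The blue star was at (3, 11) in frame 1 and (6, 9) in frame 2.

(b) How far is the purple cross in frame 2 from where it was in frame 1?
3

The purple cross moved from (2, 7) to (4, 5), a distance of √(2² + 2²) ≈ 3.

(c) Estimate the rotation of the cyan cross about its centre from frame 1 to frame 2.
16° counter-clockwise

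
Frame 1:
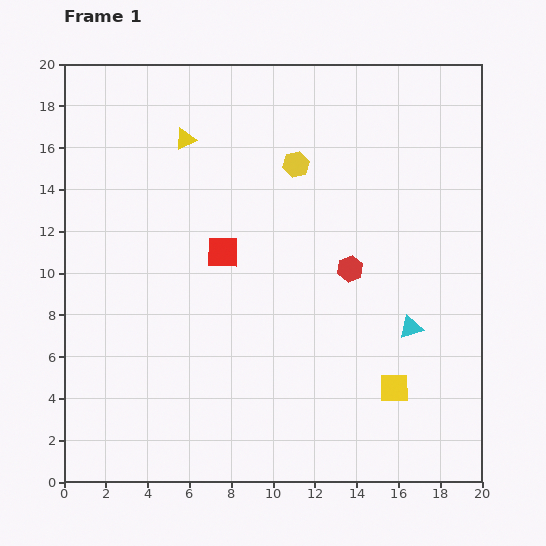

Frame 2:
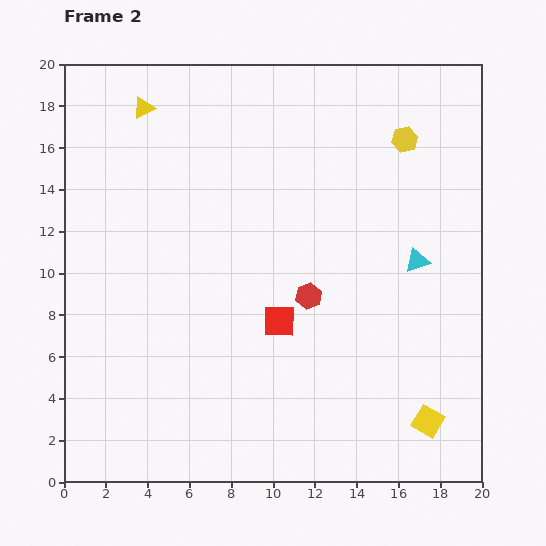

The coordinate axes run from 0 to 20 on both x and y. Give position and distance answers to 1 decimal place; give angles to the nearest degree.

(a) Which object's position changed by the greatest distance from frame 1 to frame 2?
the yellow hexagon

(moved 5.3; next 4.3)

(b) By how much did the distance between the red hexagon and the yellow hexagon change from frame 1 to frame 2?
+3.2

Distance in frame 1: 5.6. Distance in frame 2: 8.8.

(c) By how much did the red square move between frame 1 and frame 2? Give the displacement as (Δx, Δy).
(2.7, -3.3)

The red square was at (7.6, 11.0) in frame 1 and (10.3, 7.7) in frame 2.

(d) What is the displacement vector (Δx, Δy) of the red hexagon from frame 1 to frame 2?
(-2.0, -1.3)

The red hexagon was at (13.7, 10.2) in frame 1 and (11.7, 8.9) in frame 2.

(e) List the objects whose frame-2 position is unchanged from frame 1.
none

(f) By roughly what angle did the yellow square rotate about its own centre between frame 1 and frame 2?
31° clockwise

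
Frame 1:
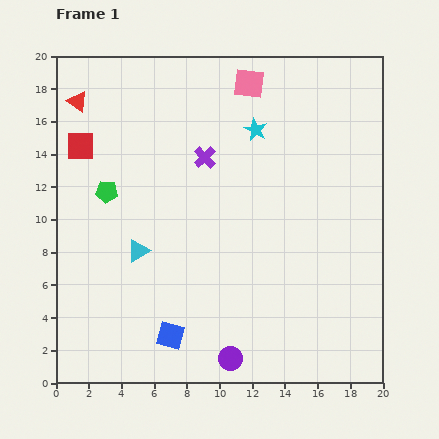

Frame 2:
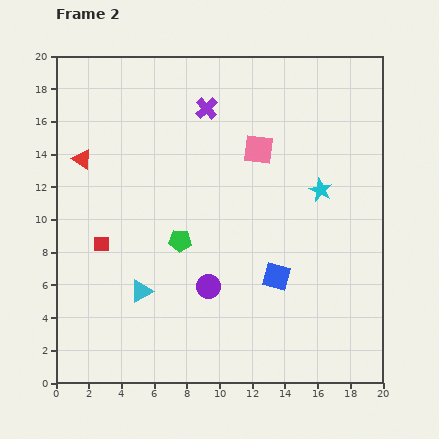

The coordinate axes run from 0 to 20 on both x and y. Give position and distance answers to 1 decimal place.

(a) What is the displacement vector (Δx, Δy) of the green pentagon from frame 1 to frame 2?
(4.5, -3.0)

The green pentagon was at (3.1, 11.7) in frame 1 and (7.6, 8.7) in frame 2.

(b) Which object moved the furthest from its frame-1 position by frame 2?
the blue square

(moved 7.4; next 6.1)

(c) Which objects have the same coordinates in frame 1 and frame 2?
none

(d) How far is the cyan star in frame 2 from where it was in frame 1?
5.4

The cyan star moved from (12.2, 15.5) to (16.2, 11.8), a distance of √(4.0² + 3.7²) ≈ 5.4.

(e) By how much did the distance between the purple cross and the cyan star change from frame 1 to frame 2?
+5.1

Distance in frame 1: 3.5. Distance in frame 2: 8.6.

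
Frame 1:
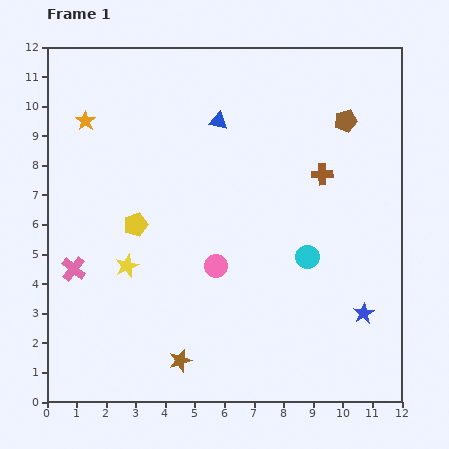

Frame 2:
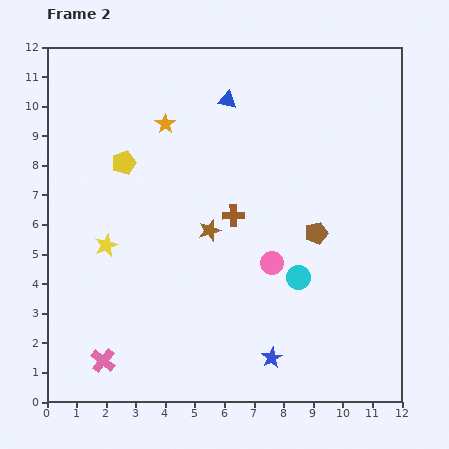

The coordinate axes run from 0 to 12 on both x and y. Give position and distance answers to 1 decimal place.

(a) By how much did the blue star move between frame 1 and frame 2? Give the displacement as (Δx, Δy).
(-3.1, -1.5)

The blue star was at (10.7, 3.0) in frame 1 and (7.6, 1.5) in frame 2.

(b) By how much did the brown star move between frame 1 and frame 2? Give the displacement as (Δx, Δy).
(1.0, 4.4)

The brown star was at (4.5, 1.4) in frame 1 and (5.5, 5.8) in frame 2.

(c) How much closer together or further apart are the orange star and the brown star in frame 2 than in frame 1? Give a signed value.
-4.8

Distance in frame 1: 8.7. Distance in frame 2: 3.9.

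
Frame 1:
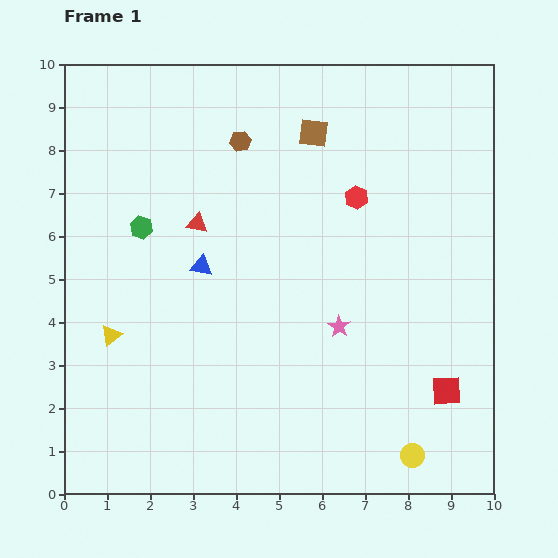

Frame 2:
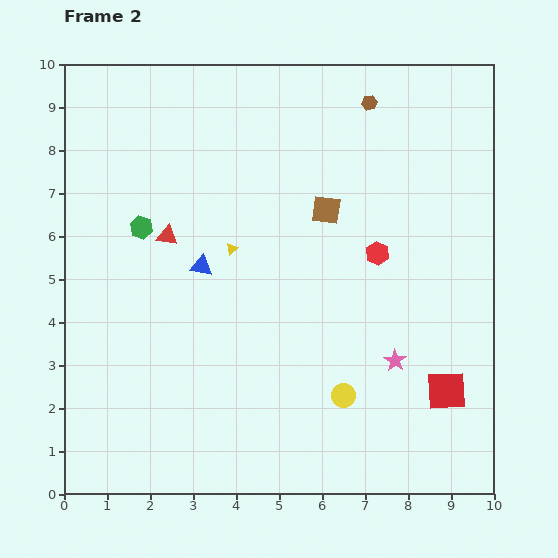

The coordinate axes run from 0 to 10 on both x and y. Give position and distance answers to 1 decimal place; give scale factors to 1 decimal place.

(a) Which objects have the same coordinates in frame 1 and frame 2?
the red square, the blue triangle, the green hexagon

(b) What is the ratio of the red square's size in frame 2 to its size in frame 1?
1.3×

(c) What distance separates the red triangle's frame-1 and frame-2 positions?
0.8

The red triangle moved from (3.1, 6.3) to (2.4, 6.0), a distance of √(0.7² + 0.3²) ≈ 0.8.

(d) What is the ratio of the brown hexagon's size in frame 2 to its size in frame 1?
0.7×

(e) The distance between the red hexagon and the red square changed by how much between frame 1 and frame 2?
-1.4

Distance in frame 1: 5.0. Distance in frame 2: 3.6.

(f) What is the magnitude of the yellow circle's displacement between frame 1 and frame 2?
2.1

The yellow circle moved from (8.1, 0.9) to (6.5, 2.3), a distance of √(1.6² + 1.4²) ≈ 2.1.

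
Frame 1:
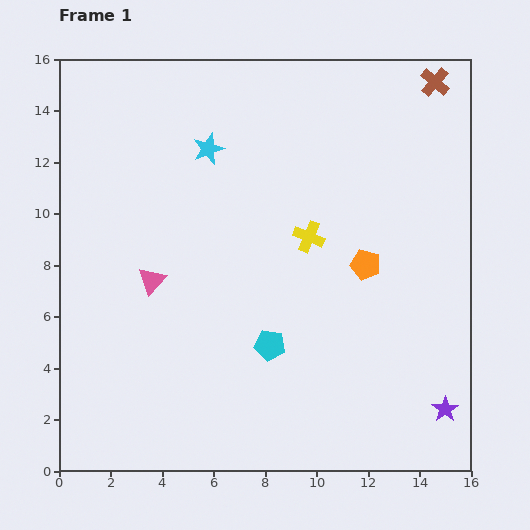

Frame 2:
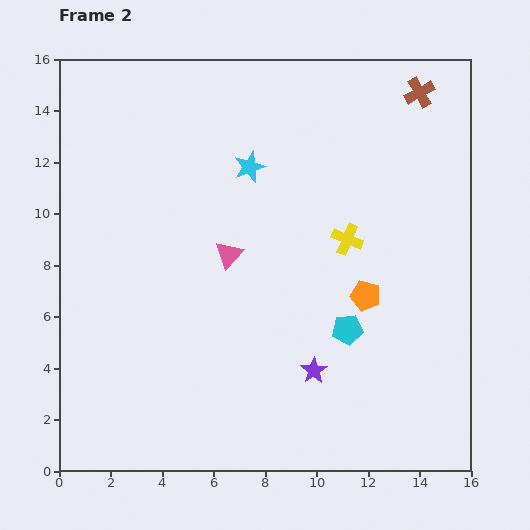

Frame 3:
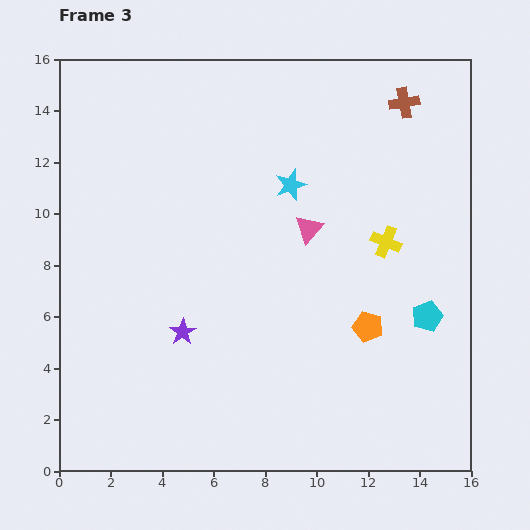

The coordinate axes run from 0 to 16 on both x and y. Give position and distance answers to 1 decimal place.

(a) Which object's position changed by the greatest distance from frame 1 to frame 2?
the purple star

(moved 5.3; next 3.2)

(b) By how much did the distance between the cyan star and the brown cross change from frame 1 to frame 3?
-3.8

Distance in frame 1: 9.2. Distance in frame 3: 5.4.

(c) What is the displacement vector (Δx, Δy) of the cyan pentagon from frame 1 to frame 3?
(6.1, 1.1)

The cyan pentagon was at (8.2, 4.9) in frame 1 and (14.3, 6.0) in frame 3.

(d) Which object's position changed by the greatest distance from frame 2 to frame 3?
the purple star

(moved 5.3; next 3.3)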